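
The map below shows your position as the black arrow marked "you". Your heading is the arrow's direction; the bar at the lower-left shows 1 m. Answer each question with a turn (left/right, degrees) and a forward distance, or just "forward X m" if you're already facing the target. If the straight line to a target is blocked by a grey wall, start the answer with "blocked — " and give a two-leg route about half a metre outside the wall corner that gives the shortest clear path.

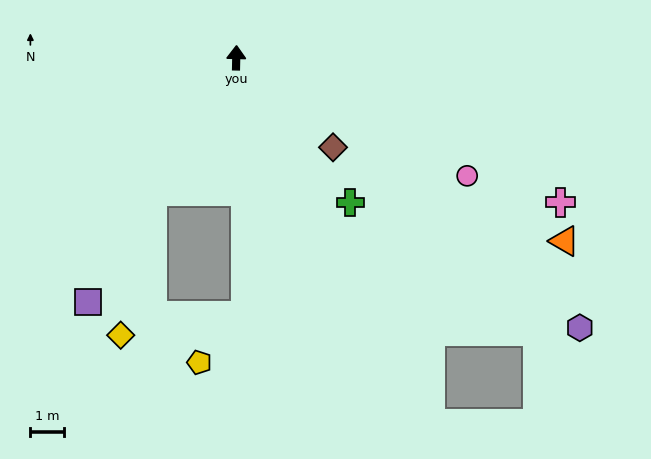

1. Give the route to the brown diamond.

turn right 132°, forward 3.9 m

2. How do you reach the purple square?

turn left 150°, forward 8.5 m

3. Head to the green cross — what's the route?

turn right 141°, forward 5.5 m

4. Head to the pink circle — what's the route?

turn right 116°, forward 7.7 m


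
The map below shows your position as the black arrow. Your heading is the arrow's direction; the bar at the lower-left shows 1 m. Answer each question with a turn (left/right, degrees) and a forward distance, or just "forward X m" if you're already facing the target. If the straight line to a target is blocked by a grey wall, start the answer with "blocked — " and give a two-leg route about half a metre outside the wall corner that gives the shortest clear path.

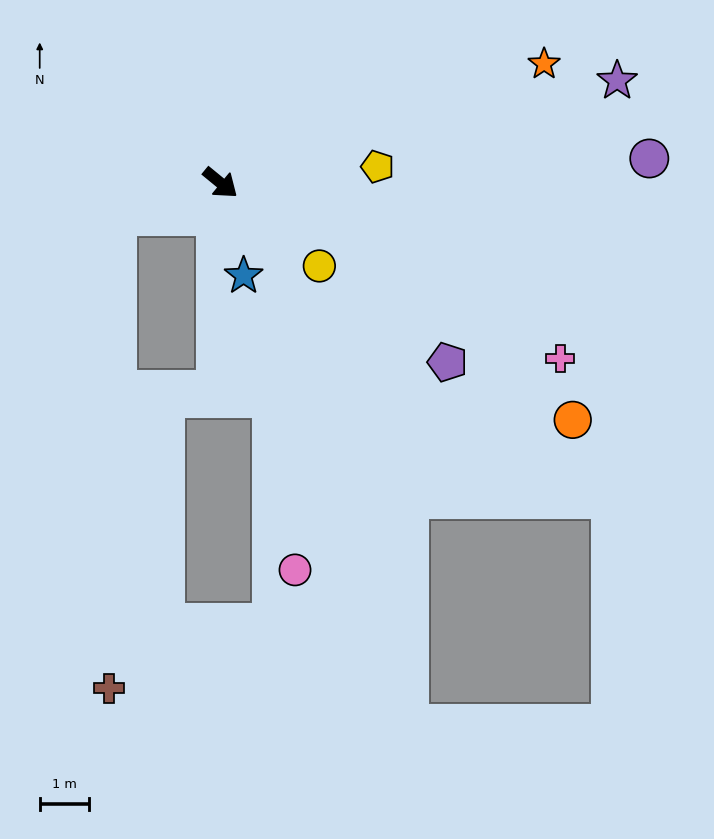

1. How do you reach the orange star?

turn left 60°, forward 7.0 m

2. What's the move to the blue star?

turn right 37°, forward 1.9 m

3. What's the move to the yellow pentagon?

turn left 45°, forward 3.2 m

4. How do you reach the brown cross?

blocked — turn right 124°, forward 2.2 m, then turn left 72°, forward 9.7 m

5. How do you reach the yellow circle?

forward 2.6 m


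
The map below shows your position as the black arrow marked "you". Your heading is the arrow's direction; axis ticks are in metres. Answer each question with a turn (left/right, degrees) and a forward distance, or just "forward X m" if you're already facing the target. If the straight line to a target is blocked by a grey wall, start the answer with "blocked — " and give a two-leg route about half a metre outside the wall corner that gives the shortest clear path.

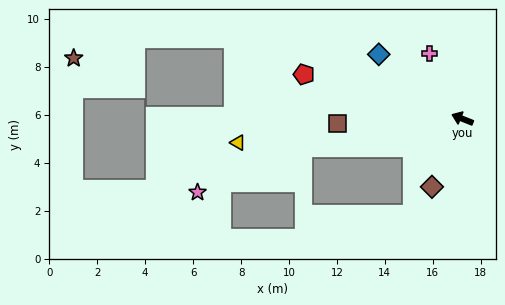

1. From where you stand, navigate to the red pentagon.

turn left 6°, forward 6.9 m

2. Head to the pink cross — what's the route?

turn right 42°, forward 3.1 m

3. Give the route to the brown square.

turn left 24°, forward 5.2 m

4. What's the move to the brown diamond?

turn left 88°, forward 3.1 m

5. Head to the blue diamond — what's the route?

turn right 16°, forward 4.4 m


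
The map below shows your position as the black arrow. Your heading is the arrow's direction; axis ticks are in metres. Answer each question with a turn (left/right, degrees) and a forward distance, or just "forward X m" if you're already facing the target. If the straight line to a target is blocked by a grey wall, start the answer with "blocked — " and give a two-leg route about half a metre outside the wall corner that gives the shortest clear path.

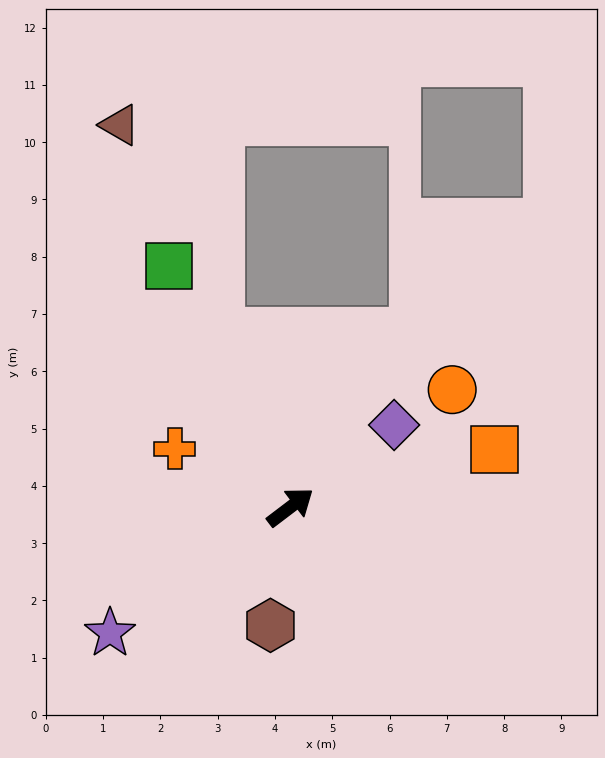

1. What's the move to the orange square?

turn right 22°, forward 3.7 m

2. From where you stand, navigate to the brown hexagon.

turn right 137°, forward 2.1 m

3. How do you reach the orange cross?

turn left 116°, forward 2.3 m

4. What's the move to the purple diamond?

forward 2.3 m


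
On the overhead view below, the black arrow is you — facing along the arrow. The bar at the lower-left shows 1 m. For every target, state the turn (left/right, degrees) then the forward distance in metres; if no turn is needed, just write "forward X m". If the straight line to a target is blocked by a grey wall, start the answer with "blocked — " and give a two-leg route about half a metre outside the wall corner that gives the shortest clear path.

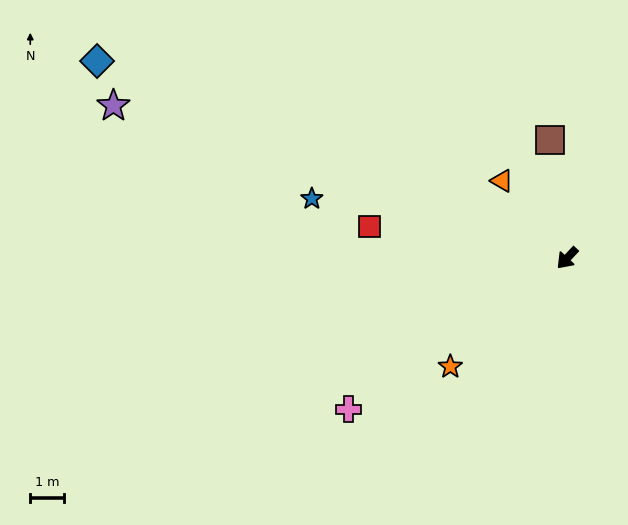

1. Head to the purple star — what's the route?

turn right 66°, forward 14.3 m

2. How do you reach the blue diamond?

turn right 70°, forward 15.2 m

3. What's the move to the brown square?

turn right 129°, forward 3.6 m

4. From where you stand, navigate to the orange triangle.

turn right 97°, forward 3.0 m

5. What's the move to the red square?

turn right 56°, forward 6.0 m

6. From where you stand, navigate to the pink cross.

turn right 12°, forward 8.0 m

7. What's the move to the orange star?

turn right 4°, forward 4.8 m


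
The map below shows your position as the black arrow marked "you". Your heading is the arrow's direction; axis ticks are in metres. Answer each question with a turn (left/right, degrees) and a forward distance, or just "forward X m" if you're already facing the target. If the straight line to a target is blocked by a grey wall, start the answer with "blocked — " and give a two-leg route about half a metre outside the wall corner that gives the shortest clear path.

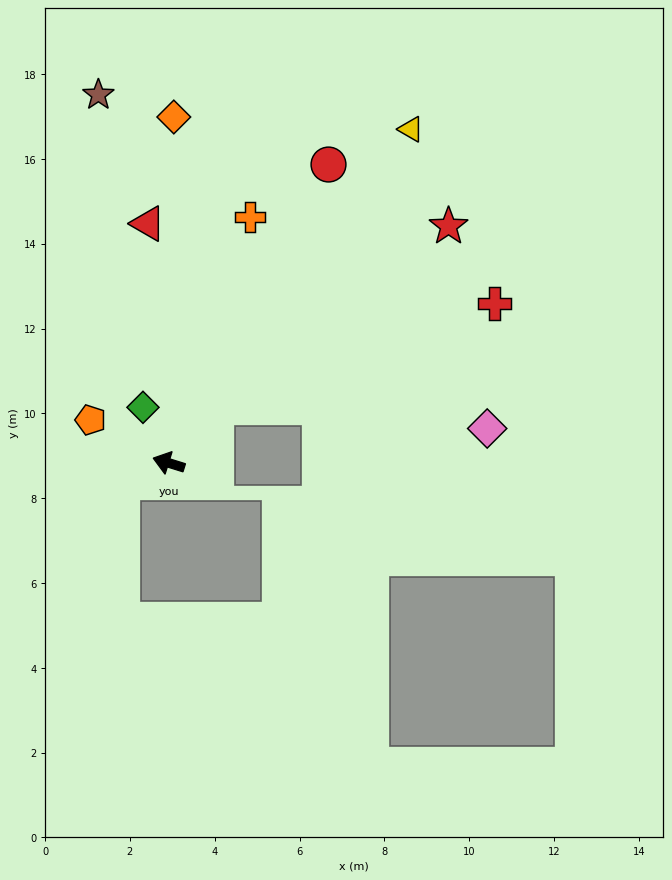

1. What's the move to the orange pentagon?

turn right 12°, forward 2.1 m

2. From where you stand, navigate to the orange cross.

turn right 91°, forward 6.1 m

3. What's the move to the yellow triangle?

turn right 109°, forward 9.7 m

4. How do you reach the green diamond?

turn right 48°, forward 1.4 m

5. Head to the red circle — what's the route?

turn right 101°, forward 8.0 m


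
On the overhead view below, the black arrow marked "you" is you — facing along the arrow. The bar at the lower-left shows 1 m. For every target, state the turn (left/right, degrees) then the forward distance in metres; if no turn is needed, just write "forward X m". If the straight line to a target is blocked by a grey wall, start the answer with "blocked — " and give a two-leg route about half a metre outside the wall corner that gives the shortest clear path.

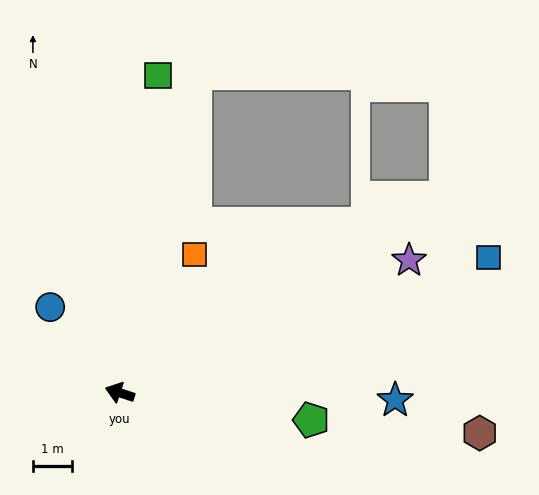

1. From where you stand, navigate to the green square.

turn right 79°, forward 8.2 m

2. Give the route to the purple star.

turn right 137°, forward 8.1 m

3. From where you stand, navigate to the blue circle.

turn right 33°, forward 2.8 m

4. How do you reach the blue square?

turn right 142°, forward 10.0 m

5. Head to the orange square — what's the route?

turn right 100°, forward 4.0 m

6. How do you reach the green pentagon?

turn right 170°, forward 4.9 m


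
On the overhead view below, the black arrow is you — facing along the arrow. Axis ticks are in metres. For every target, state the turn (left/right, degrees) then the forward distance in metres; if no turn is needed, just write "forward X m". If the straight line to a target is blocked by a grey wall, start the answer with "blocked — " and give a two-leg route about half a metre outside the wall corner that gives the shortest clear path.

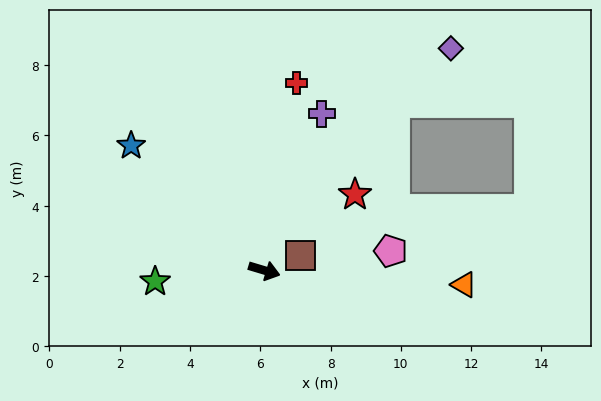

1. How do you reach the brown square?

turn left 39°, forward 1.1 m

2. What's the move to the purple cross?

turn left 86°, forward 4.7 m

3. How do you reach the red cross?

turn left 97°, forward 5.4 m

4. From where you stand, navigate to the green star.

turn right 158°, forward 3.1 m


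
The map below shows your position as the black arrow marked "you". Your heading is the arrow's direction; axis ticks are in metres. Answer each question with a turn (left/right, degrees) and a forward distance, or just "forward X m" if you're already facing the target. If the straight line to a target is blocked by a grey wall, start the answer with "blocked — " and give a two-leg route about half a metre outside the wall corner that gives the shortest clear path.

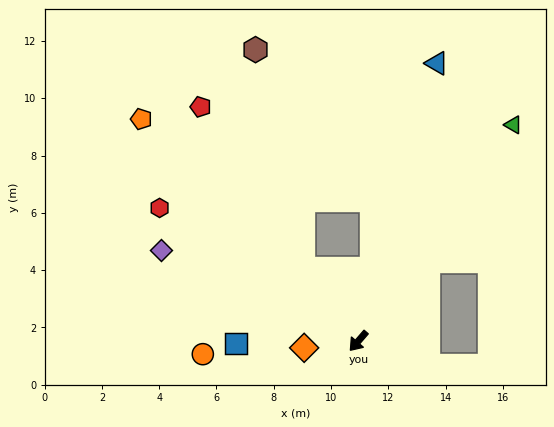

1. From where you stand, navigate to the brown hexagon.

blocked — turn right 102°, forward 3.2 m, then turn right 25°, forward 7.8 m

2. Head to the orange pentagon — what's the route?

turn right 95°, forward 10.8 m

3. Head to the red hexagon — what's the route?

turn right 83°, forward 8.4 m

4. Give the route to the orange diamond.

turn right 42°, forward 1.9 m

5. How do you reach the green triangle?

turn right 175°, forward 9.3 m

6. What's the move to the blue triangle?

turn right 155°, forward 10.1 m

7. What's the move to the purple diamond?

turn right 74°, forward 7.6 m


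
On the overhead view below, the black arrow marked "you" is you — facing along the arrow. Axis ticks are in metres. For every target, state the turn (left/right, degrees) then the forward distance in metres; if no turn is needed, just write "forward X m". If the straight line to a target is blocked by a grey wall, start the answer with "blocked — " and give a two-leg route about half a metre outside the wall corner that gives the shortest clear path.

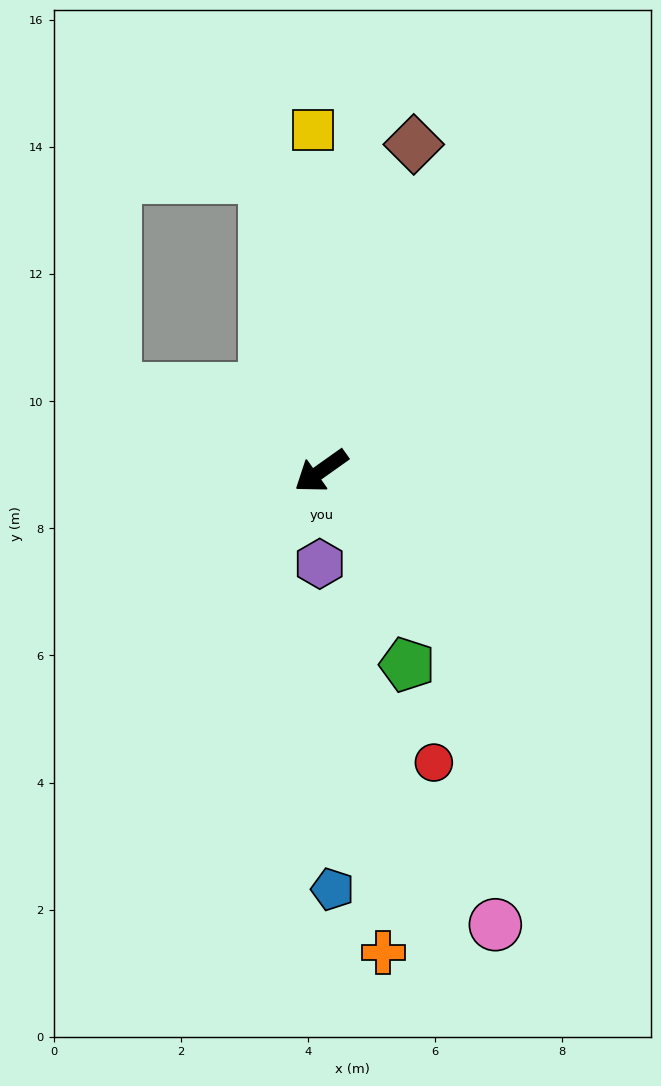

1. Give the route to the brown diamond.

turn right 141°, forward 5.3 m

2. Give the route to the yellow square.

turn right 124°, forward 5.4 m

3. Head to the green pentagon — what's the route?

turn left 79°, forward 3.3 m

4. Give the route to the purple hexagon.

turn left 54°, forward 1.5 m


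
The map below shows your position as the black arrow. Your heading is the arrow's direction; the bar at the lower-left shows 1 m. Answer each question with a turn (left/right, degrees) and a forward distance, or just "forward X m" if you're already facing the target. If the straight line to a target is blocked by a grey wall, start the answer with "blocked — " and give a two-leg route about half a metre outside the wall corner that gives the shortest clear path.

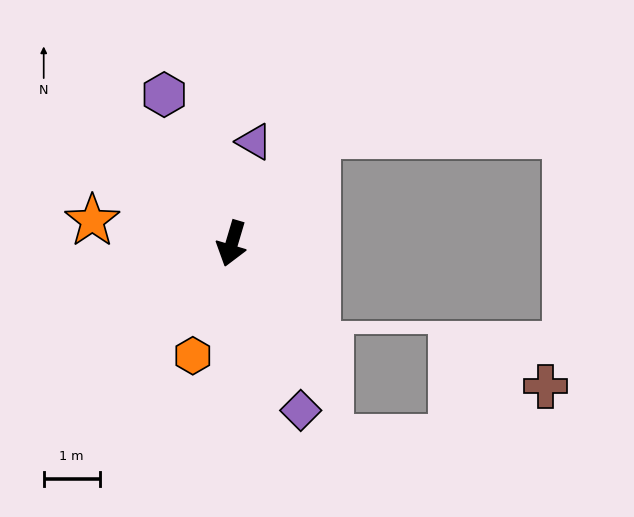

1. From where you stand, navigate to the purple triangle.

turn right 176°, forward 1.9 m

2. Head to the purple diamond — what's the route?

turn left 39°, forward 3.2 m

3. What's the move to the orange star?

turn right 83°, forward 2.5 m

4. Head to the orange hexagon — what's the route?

turn right 3°, forward 2.1 m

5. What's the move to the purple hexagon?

turn right 139°, forward 2.9 m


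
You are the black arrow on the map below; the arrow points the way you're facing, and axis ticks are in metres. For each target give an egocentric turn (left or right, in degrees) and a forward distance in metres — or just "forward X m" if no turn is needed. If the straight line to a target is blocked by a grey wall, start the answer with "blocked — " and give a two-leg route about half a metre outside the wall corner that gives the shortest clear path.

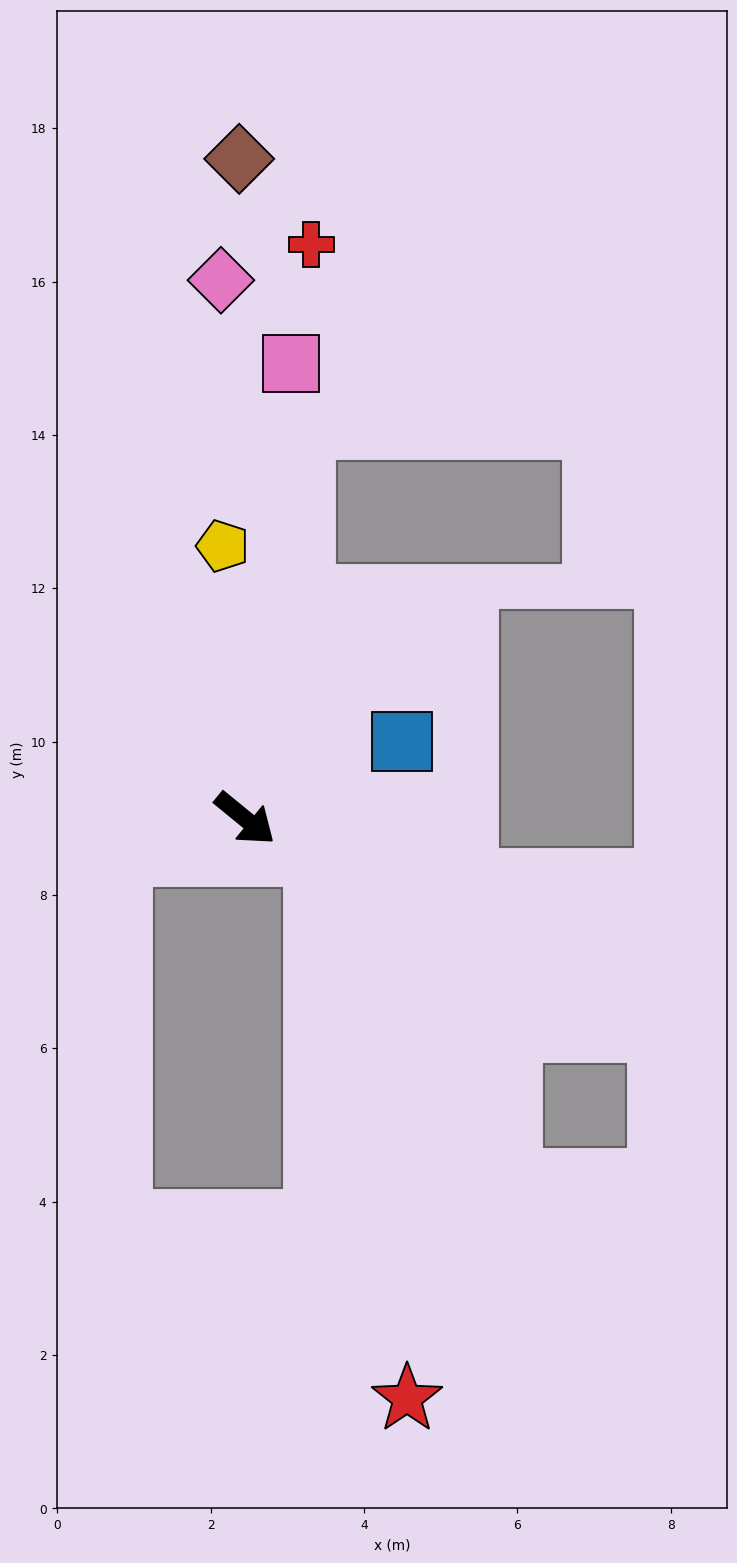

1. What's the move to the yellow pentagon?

turn left 134°, forward 3.6 m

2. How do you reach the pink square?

turn left 124°, forward 6.0 m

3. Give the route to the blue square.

turn left 65°, forward 2.3 m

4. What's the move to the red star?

blocked — turn left 13°, forward 1.0 m, then turn right 54°, forward 7.2 m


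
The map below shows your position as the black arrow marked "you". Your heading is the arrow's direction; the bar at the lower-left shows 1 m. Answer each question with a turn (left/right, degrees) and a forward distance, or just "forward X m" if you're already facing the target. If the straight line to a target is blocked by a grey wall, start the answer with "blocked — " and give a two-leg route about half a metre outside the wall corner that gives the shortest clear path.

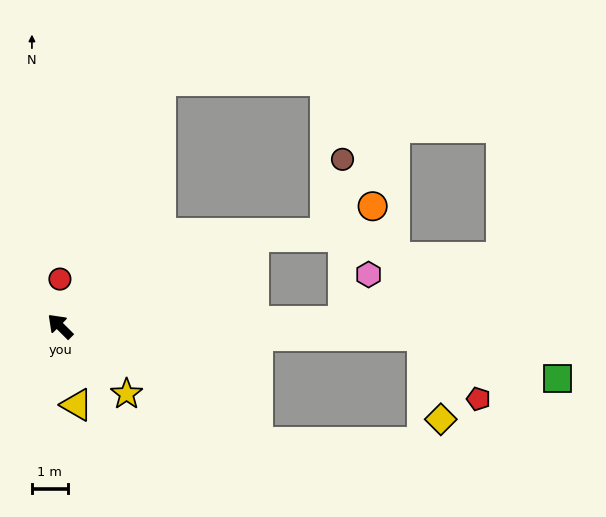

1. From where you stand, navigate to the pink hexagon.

blocked — turn right 134°, forward 7.9 m, then turn left 60°, forward 1.5 m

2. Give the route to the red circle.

turn right 45°, forward 1.3 m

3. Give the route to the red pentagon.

blocked — turn right 137°, forward 10.1 m, then turn right 46°, forward 2.3 m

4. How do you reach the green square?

blocked — turn right 137°, forward 10.1 m, then turn right 16°, forward 4.0 m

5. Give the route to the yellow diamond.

blocked — turn right 137°, forward 10.1 m, then turn right 76°, forward 2.4 m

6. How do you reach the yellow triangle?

turn left 147°, forward 2.2 m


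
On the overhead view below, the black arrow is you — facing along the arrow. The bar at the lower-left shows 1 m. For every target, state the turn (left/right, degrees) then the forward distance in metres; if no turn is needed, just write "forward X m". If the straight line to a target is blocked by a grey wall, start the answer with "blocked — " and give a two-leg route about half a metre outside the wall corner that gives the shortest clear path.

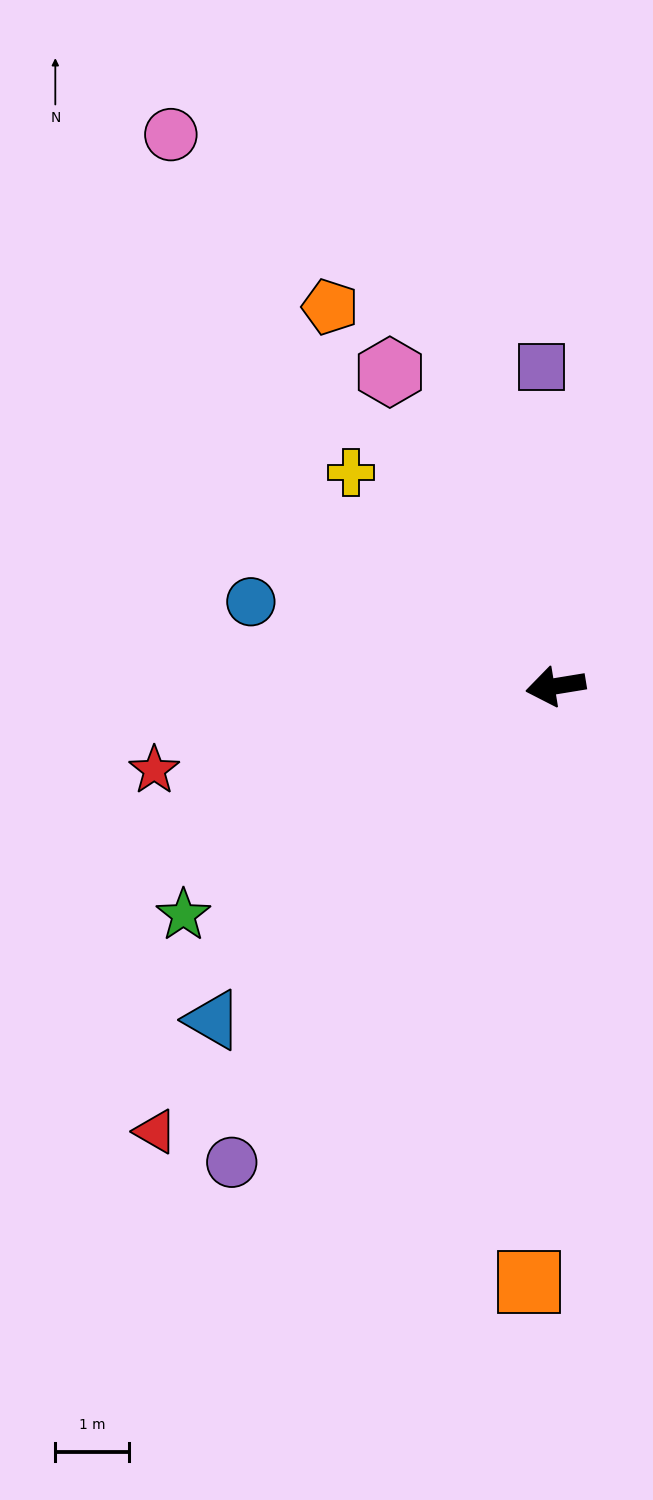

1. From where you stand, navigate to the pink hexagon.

turn right 71°, forward 4.8 m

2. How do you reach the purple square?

turn right 97°, forward 4.3 m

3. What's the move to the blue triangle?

turn left 35°, forward 6.5 m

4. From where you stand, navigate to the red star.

turn left 3°, forward 5.5 m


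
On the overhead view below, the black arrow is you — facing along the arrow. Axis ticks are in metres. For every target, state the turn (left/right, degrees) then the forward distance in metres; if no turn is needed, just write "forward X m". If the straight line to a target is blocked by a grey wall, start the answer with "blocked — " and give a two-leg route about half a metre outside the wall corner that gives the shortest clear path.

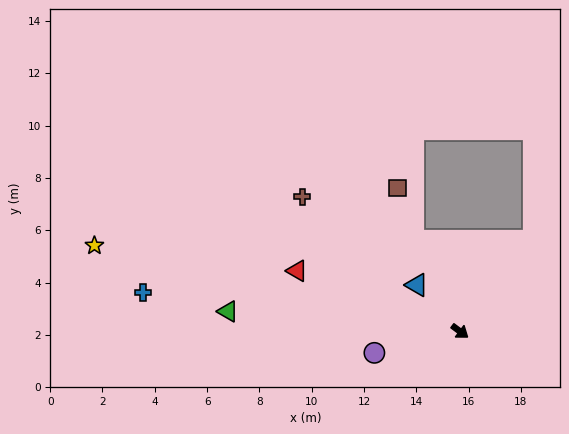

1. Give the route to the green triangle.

turn right 148°, forward 8.9 m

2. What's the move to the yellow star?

turn right 156°, forward 14.4 m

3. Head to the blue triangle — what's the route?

turn left 170°, forward 2.4 m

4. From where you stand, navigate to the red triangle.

turn right 164°, forward 6.6 m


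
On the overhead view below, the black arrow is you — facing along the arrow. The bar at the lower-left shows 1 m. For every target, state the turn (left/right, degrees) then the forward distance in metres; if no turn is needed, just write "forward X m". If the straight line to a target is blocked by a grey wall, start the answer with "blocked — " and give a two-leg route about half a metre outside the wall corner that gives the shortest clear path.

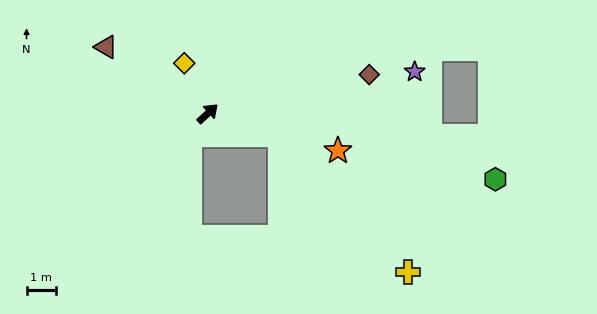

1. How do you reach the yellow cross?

blocked — turn right 60°, forward 2.6 m, then turn right 30°, forward 6.4 m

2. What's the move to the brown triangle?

turn left 104°, forward 4.2 m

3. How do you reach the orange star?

turn right 59°, forward 4.7 m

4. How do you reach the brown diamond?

turn right 29°, forward 5.7 m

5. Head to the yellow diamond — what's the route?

turn left 72°, forward 1.9 m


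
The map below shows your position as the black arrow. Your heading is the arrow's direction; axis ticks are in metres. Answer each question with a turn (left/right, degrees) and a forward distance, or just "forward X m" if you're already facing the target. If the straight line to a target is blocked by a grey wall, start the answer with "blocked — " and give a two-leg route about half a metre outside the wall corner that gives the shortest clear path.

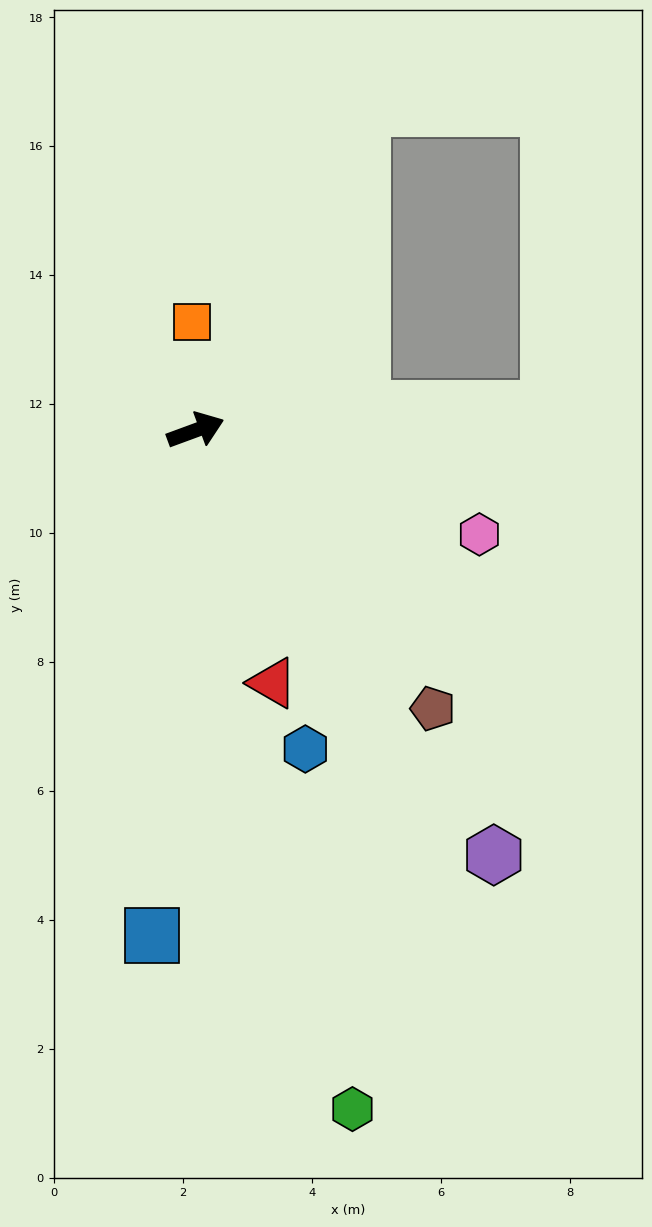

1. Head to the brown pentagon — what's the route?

turn right 70°, forward 5.7 m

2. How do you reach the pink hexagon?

turn right 40°, forward 4.7 m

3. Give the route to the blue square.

turn right 115°, forward 7.9 m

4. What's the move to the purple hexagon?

turn right 75°, forward 8.0 m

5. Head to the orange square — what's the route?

turn left 72°, forward 1.7 m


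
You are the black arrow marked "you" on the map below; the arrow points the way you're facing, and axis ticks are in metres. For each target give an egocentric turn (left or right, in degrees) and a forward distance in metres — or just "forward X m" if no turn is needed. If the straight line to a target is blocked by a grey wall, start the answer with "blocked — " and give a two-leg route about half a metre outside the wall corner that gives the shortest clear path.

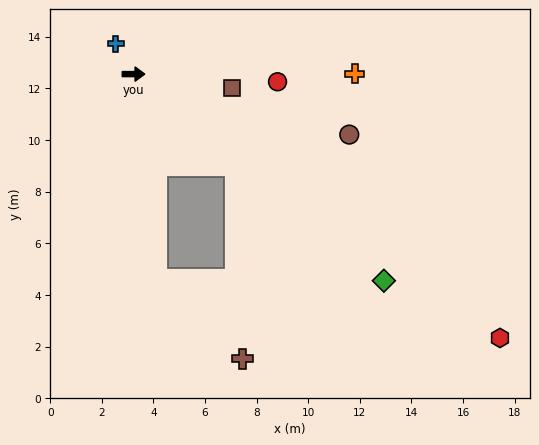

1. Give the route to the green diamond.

turn right 40°, forward 12.6 m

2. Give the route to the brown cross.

blocked — turn right 84°, forward 8.0 m, then turn left 41°, forward 4.5 m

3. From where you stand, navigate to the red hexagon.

turn right 36°, forward 17.5 m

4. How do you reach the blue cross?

turn left 120°, forward 1.4 m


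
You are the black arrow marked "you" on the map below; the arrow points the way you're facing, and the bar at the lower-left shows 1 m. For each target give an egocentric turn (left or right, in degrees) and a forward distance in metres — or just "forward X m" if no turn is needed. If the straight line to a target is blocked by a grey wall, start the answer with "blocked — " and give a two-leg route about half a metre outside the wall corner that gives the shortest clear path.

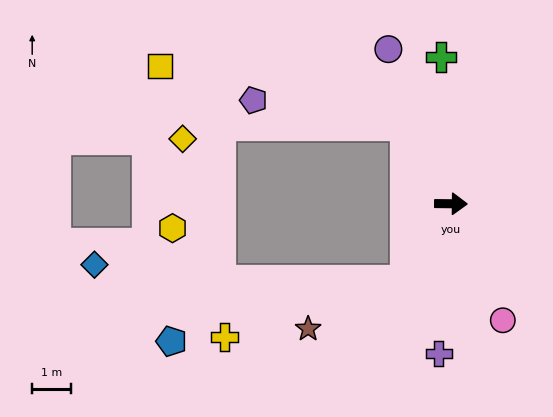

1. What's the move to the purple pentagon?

blocked — turn left 120°, forward 2.3 m, then turn left 52°, forward 4.0 m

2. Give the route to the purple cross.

turn right 94°, forward 3.9 m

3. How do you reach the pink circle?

turn right 65°, forward 3.3 m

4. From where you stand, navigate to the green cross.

turn left 94°, forward 3.8 m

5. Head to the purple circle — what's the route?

turn left 113°, forward 4.3 m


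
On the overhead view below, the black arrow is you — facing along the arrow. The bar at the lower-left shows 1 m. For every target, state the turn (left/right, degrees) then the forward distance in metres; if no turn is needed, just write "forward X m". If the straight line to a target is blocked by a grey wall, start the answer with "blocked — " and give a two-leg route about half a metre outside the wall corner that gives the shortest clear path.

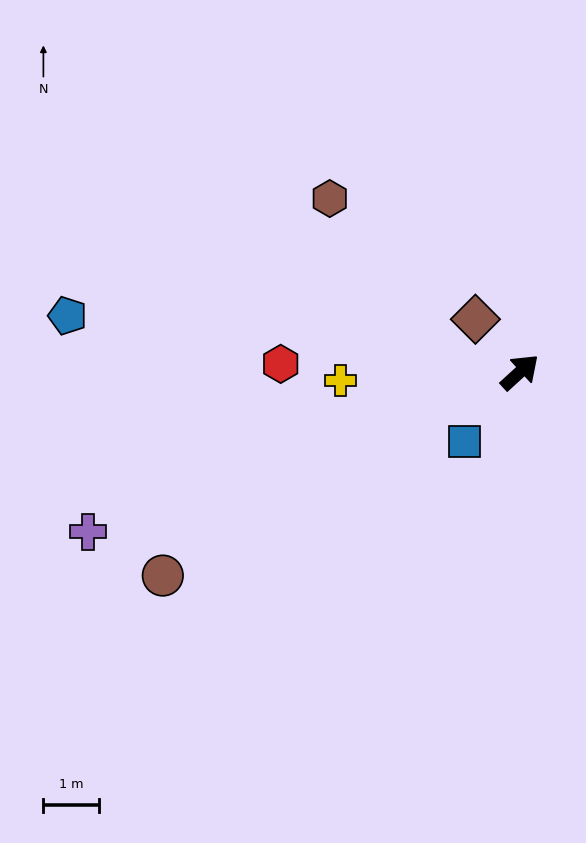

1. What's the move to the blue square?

turn right 171°, forward 1.6 m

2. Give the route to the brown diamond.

turn left 88°, forward 1.2 m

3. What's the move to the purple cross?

turn left 158°, forward 8.3 m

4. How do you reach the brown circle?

turn left 167°, forward 7.4 m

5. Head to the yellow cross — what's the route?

turn left 140°, forward 3.3 m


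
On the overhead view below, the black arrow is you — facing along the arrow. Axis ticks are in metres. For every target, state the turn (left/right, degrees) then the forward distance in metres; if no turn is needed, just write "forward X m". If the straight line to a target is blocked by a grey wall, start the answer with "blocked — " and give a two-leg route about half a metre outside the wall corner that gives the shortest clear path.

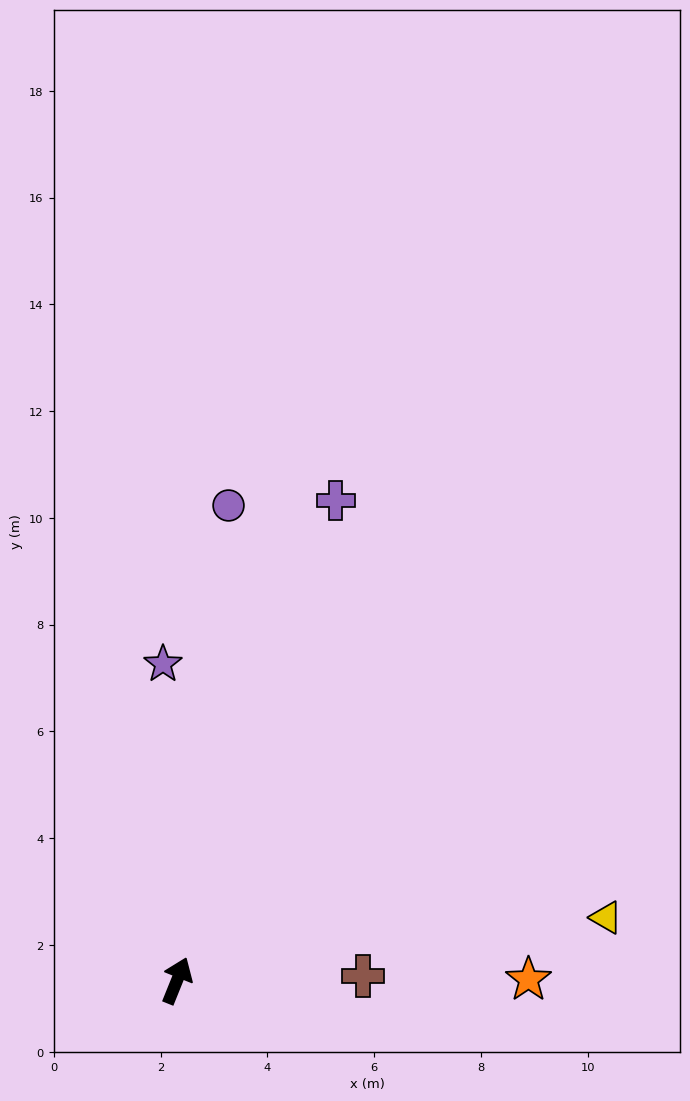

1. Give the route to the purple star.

turn left 24°, forward 5.9 m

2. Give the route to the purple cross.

turn left 4°, forward 9.5 m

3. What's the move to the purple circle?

turn left 16°, forward 9.0 m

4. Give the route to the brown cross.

turn right 67°, forward 3.5 m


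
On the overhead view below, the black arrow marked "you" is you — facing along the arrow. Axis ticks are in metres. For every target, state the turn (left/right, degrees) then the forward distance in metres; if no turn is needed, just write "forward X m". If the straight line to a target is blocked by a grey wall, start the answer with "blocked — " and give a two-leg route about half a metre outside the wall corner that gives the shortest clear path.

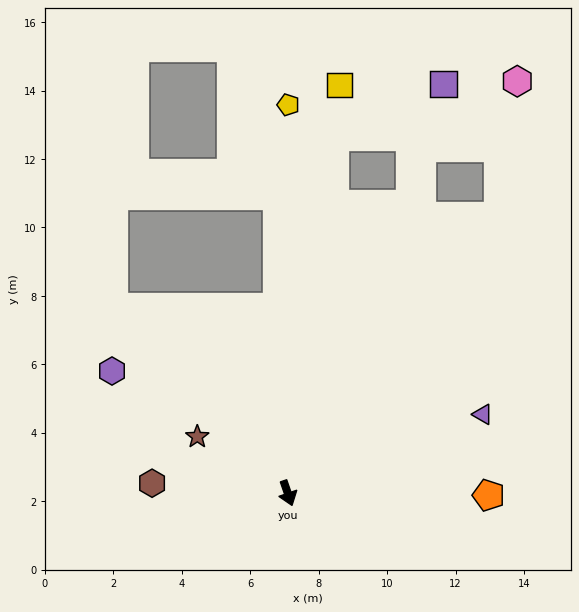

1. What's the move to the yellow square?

turn left 154°, forward 12.0 m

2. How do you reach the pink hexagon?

blocked — turn left 124°, forward 10.2 m, then turn left 29°, forward 4.0 m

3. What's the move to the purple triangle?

turn left 93°, forward 6.1 m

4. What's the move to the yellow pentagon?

turn left 161°, forward 11.3 m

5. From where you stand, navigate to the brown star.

turn right 141°, forward 3.1 m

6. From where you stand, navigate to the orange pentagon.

turn left 70°, forward 5.9 m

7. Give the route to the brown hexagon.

turn right 113°, forward 4.0 m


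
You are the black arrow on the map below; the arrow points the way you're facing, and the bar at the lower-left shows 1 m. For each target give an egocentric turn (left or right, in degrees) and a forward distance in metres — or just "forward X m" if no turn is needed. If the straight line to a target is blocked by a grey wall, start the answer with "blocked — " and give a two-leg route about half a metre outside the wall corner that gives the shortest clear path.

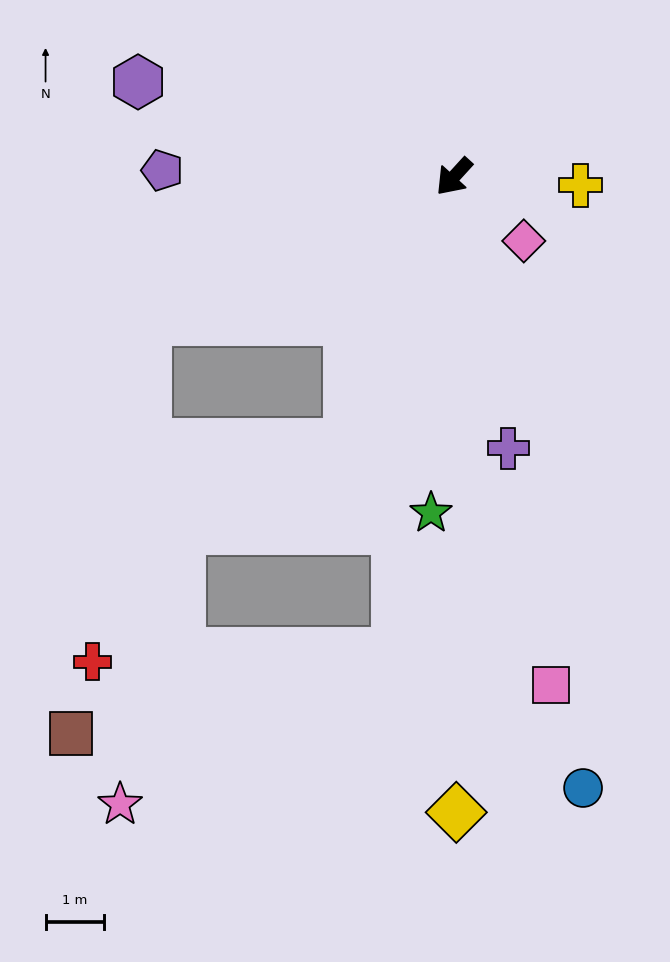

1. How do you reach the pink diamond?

turn left 90°, forward 1.6 m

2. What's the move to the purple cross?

turn left 54°, forward 4.7 m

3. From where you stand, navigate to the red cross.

blocked — turn right 23°, forward 5.8 m, then turn left 56°, forward 5.9 m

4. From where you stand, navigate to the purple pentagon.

turn right 49°, forward 5.0 m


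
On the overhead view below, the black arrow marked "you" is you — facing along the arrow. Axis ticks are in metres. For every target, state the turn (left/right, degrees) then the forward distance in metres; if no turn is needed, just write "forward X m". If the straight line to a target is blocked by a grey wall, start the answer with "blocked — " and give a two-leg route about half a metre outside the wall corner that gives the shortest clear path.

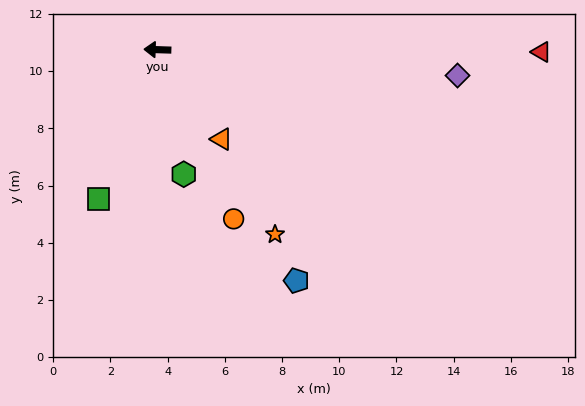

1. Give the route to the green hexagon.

turn left 104°, forward 4.5 m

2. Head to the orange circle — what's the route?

turn left 116°, forward 6.5 m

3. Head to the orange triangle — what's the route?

turn left 127°, forward 3.8 m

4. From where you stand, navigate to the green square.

turn left 70°, forward 5.6 m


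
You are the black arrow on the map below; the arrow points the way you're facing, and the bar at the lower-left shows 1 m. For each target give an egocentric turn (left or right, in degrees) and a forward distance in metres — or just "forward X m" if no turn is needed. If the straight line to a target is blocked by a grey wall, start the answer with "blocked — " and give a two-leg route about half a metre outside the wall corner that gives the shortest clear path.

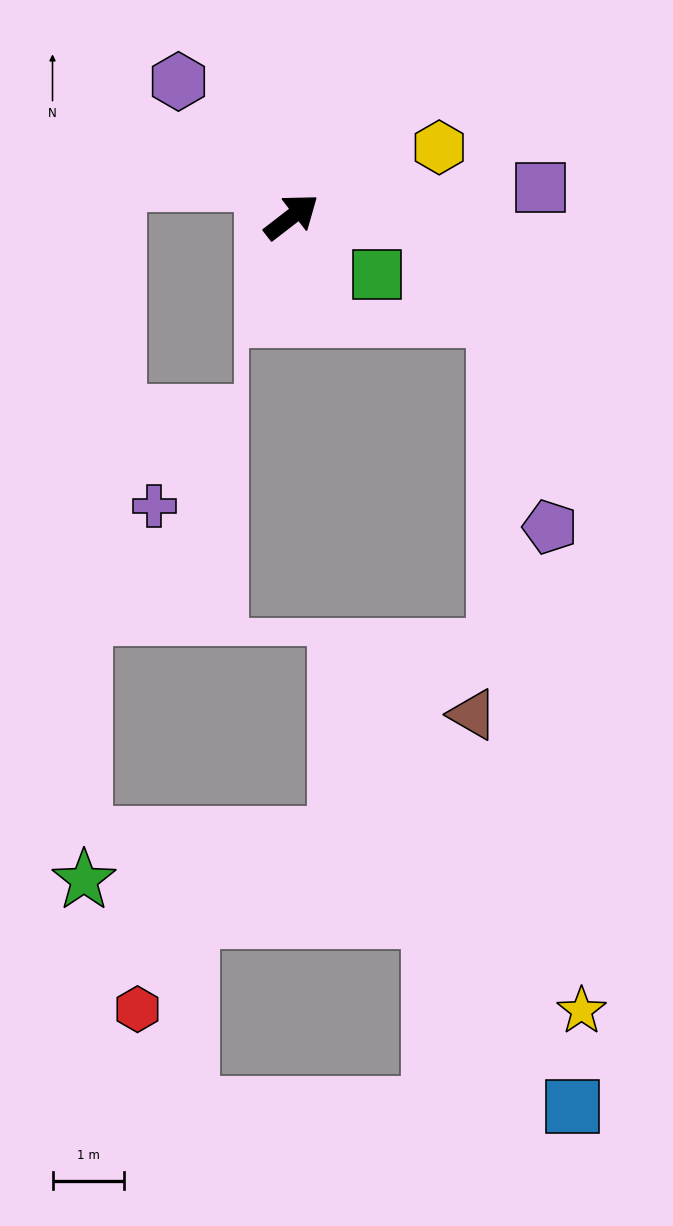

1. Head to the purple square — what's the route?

turn right 31°, forward 3.5 m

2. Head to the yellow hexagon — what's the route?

turn right 13°, forward 2.3 m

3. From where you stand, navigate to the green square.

turn right 72°, forward 1.4 m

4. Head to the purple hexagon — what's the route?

turn left 92°, forward 2.5 m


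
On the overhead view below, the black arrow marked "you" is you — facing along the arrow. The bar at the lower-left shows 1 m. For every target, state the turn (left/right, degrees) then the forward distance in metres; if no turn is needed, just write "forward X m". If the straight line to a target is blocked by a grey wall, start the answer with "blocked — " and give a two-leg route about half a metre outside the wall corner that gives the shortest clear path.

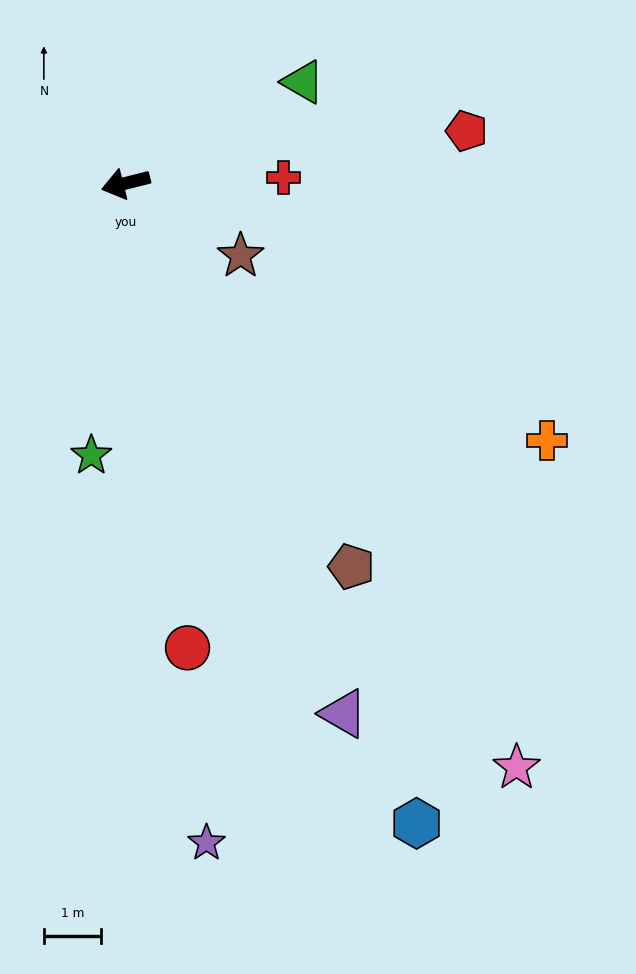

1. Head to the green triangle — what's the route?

turn right 164°, forward 3.6 m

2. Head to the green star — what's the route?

turn left 69°, forward 4.8 m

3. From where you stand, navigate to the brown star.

turn left 134°, forward 2.4 m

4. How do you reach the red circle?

turn left 83°, forward 8.2 m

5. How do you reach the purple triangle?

turn left 98°, forward 10.1 m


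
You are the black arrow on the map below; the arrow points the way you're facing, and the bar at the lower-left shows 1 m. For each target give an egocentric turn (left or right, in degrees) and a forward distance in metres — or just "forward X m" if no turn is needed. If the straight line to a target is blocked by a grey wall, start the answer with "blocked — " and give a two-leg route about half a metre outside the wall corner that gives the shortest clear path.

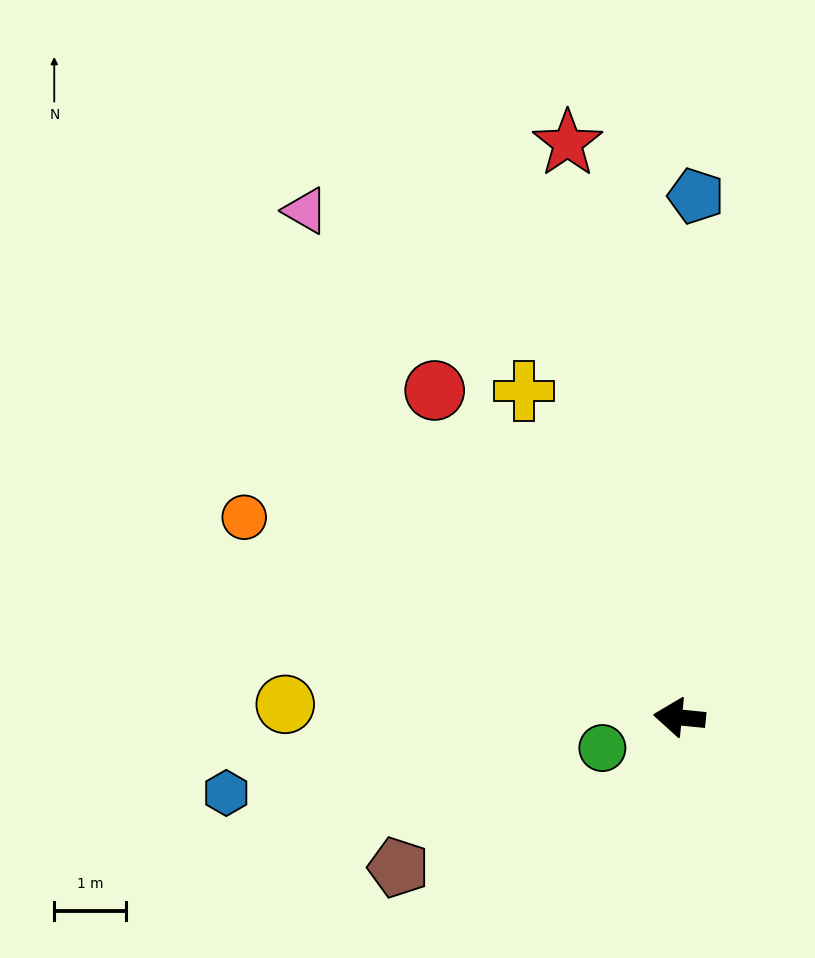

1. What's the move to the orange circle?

turn right 19°, forward 6.6 m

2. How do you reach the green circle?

turn left 27°, forward 1.2 m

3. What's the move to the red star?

turn right 73°, forward 8.1 m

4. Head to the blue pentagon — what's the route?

turn right 86°, forward 7.2 m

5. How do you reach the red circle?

turn right 47°, forward 5.7 m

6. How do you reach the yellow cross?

turn right 59°, forward 5.0 m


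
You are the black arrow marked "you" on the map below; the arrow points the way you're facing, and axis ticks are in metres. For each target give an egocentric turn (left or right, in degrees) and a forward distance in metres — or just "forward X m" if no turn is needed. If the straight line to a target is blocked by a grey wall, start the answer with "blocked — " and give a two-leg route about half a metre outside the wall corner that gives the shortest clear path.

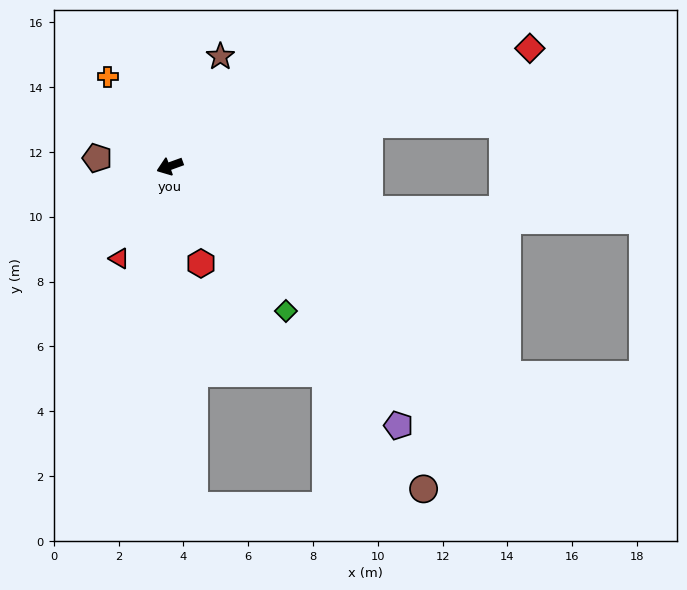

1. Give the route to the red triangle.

turn left 41°, forward 3.2 m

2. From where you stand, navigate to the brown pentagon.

turn right 26°, forward 2.3 m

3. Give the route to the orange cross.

turn right 75°, forward 3.4 m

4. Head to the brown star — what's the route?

turn right 135°, forward 3.7 m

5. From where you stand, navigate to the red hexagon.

turn left 88°, forward 3.2 m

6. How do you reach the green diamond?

turn left 109°, forward 5.7 m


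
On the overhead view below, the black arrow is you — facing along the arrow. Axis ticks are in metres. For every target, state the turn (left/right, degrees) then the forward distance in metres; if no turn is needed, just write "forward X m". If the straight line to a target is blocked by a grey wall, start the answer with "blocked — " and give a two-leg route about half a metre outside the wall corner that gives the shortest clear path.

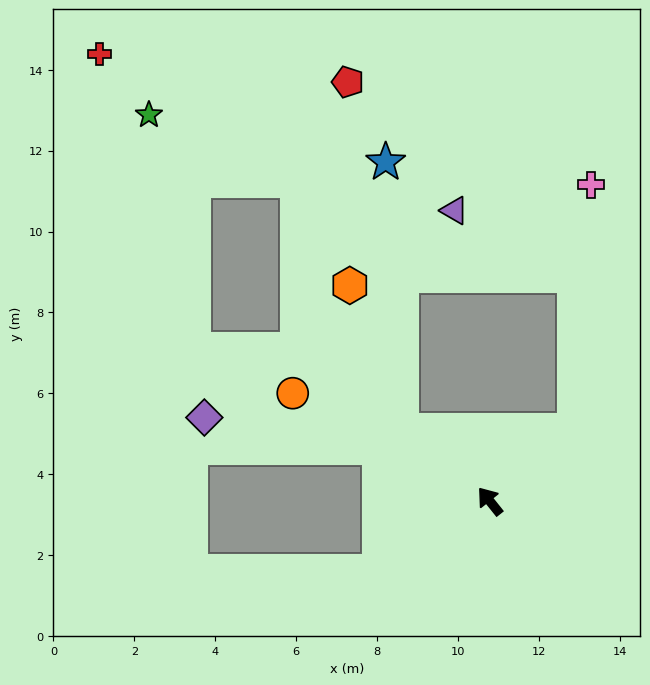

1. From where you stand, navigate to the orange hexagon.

blocked — turn left 12°, forward 2.8 m, then turn right 31°, forward 3.8 m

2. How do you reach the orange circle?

turn left 23°, forward 5.6 m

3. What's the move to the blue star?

blocked — turn left 12°, forward 2.8 m, then turn right 47°, forward 6.6 m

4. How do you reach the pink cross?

blocked — turn right 89°, forward 2.7 m, then turn left 47°, forward 6.1 m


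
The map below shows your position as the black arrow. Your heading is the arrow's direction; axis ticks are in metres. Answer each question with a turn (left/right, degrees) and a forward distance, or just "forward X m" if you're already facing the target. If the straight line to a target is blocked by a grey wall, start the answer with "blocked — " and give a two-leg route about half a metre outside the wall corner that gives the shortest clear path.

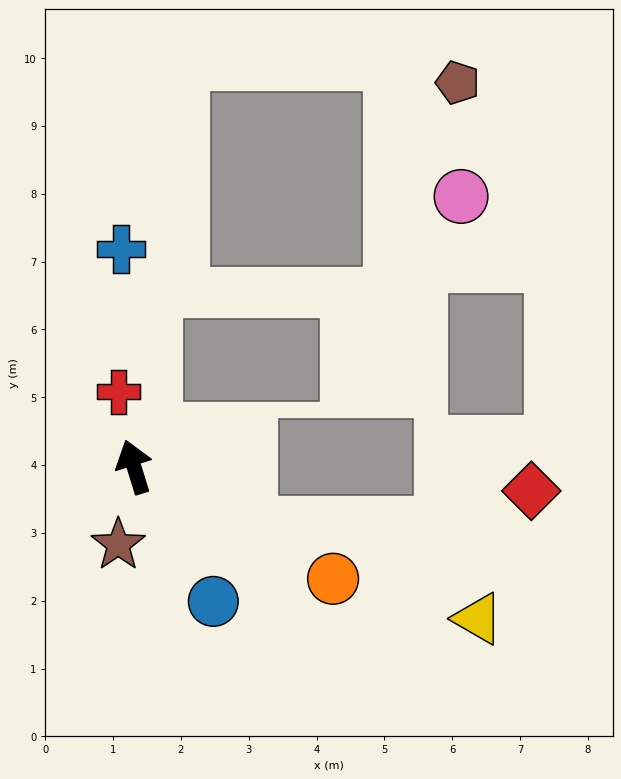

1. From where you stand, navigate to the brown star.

turn left 151°, forward 1.2 m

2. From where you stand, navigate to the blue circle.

turn right 167°, forward 2.3 m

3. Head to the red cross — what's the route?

turn right 5°, forward 1.1 m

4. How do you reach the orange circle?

turn right 137°, forward 3.4 m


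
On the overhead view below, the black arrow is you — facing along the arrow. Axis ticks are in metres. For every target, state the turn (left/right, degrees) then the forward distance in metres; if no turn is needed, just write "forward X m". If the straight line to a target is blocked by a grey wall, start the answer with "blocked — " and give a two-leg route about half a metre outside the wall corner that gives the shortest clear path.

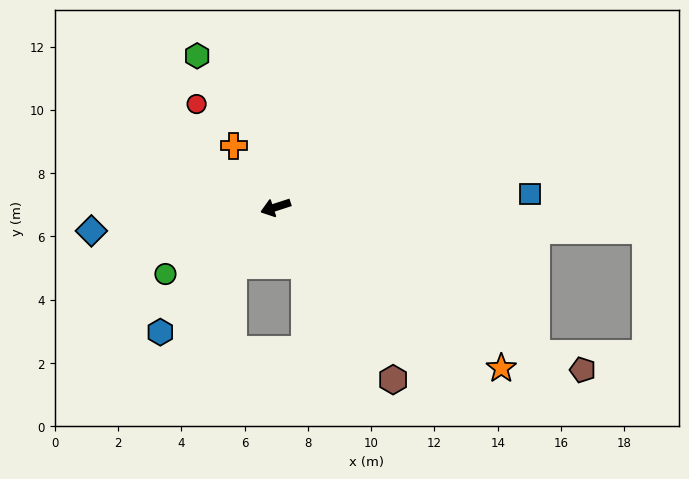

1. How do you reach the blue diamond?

turn right 11°, forward 5.9 m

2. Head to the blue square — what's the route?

turn left 165°, forward 8.0 m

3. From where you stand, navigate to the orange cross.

turn right 74°, forward 2.3 m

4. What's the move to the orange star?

turn left 126°, forward 8.8 m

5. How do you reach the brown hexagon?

turn left 106°, forward 6.6 m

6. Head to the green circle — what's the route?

turn left 13°, forward 4.1 m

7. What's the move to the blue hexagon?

turn left 29°, forward 5.4 m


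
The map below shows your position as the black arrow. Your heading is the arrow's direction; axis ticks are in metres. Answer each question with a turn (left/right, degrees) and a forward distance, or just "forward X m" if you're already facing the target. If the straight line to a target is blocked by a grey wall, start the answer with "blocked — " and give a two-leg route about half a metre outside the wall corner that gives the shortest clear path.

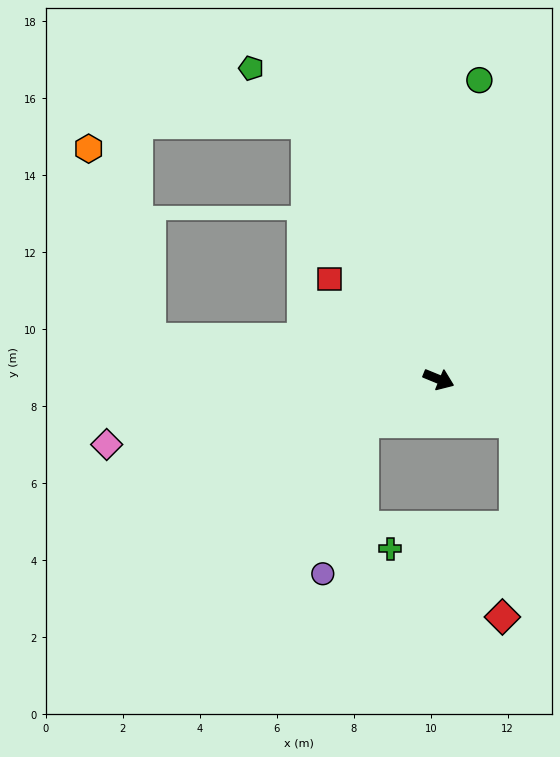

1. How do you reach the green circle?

turn left 105°, forward 7.8 m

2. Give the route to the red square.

turn left 160°, forward 3.9 m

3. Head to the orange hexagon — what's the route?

blocked — turn right 165°, forward 7.6 m, then turn right 65°, forward 5.2 m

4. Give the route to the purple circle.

blocked — turn right 129°, forward 2.3 m, then turn left 47°, forward 4.1 m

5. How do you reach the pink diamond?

turn right 147°, forward 8.8 m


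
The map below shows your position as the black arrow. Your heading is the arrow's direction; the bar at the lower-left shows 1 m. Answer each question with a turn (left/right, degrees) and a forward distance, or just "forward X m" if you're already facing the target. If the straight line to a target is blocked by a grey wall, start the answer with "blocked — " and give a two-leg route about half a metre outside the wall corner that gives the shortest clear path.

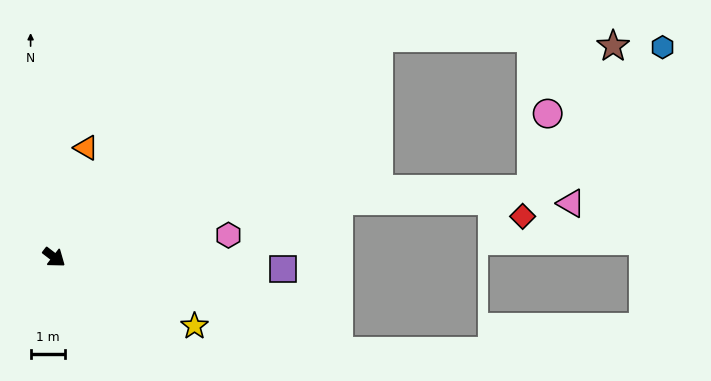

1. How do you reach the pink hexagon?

turn left 45°, forward 5.1 m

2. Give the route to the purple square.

turn left 35°, forward 6.6 m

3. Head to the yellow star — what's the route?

turn left 11°, forward 4.5 m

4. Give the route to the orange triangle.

turn left 111°, forward 3.3 m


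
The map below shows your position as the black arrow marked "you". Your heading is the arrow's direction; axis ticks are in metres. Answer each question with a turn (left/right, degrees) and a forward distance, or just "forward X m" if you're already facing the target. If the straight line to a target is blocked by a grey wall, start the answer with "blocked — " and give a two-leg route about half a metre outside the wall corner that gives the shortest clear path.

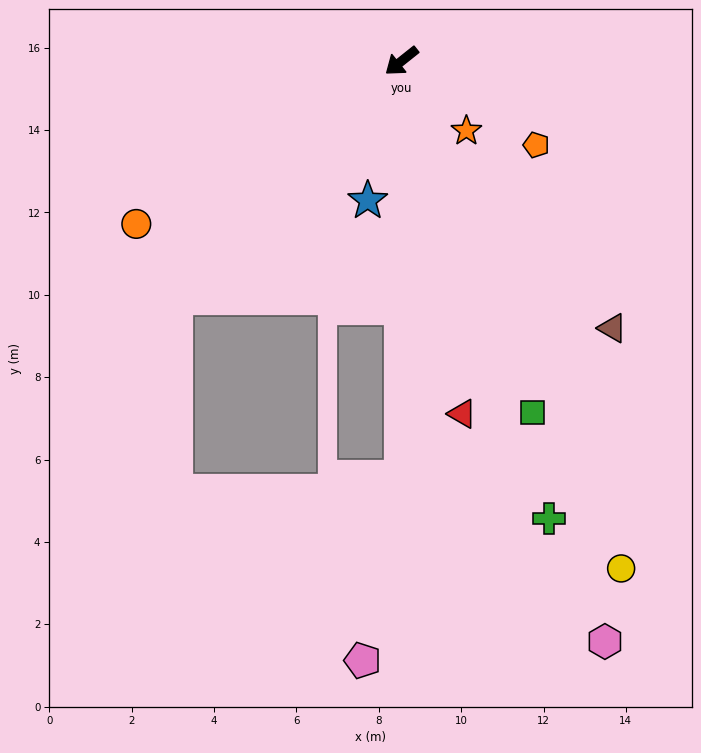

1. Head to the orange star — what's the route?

turn left 94°, forward 2.3 m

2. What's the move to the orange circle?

turn right 7°, forward 7.6 m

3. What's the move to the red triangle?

turn left 61°, forward 8.7 m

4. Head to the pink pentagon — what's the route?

blocked — turn left 52°, forward 10.1 m, then turn right 13°, forward 4.5 m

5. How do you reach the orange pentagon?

turn left 110°, forward 3.9 m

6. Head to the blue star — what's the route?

turn left 38°, forward 3.5 m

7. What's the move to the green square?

turn left 72°, forward 9.1 m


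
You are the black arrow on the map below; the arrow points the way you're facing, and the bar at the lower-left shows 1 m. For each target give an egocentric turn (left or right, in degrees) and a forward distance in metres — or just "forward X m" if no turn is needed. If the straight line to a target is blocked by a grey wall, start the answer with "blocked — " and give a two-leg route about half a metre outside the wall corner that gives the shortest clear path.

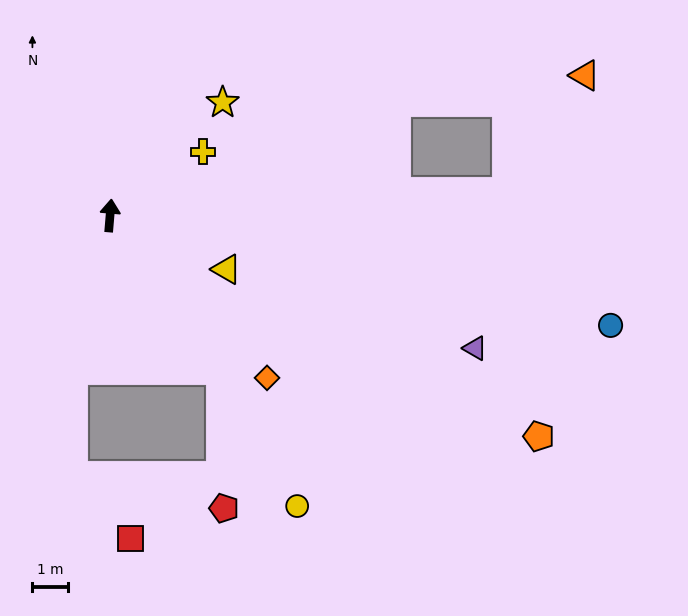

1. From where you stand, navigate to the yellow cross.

turn right 51°, forward 3.2 m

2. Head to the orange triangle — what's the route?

blocked — turn right 63°, forward 8.6 m, then turn right 14°, forward 5.3 m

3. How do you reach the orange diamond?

turn right 131°, forward 6.3 m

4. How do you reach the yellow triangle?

turn right 110°, forward 3.6 m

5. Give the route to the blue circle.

turn right 98°, forward 14.3 m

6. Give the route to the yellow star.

turn right 40°, forward 4.5 m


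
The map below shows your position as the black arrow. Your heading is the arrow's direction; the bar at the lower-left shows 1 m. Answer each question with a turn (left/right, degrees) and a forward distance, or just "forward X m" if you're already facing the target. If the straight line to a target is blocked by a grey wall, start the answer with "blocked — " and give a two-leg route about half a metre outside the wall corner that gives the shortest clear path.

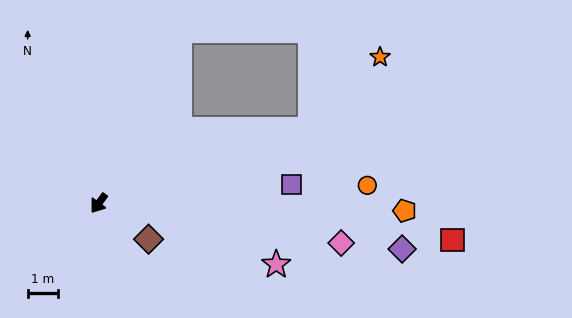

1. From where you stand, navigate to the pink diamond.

turn left 117°, forward 8.1 m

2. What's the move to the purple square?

turn left 132°, forward 6.4 m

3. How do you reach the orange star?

blocked — turn left 146°, forward 7.5 m, then turn left 27°, forward 3.3 m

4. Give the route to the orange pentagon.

turn left 125°, forward 10.2 m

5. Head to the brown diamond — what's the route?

turn left 91°, forward 2.0 m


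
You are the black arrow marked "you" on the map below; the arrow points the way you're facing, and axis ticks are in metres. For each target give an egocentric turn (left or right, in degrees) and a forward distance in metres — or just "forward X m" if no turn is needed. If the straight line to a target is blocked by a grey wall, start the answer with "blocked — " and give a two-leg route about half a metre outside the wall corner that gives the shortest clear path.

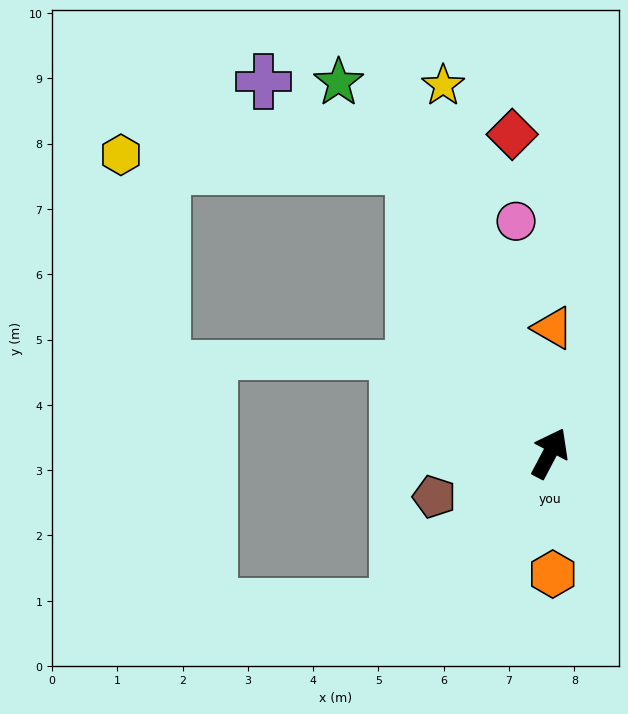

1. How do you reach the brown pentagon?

turn left 138°, forward 1.9 m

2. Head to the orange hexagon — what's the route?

turn right 151°, forward 1.9 m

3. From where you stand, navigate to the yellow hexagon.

blocked — turn left 53°, forward 4.9 m, then turn left 63°, forward 4.5 m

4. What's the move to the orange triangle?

turn left 26°, forward 1.9 m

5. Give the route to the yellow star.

turn left 44°, forward 5.9 m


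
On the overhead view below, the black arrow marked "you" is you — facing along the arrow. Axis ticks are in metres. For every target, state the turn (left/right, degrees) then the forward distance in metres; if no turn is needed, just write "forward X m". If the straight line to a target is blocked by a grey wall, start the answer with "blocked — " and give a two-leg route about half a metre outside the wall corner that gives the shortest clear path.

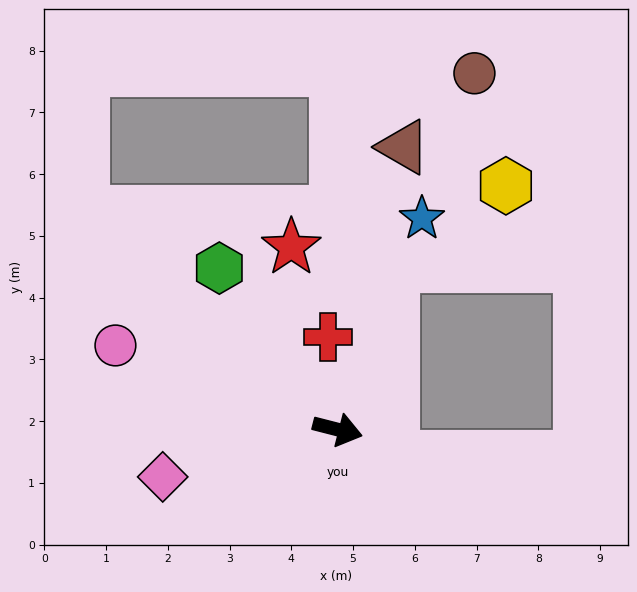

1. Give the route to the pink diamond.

turn right 151°, forward 2.9 m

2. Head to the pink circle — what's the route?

turn left 174°, forward 3.8 m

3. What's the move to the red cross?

turn left 110°, forward 1.5 m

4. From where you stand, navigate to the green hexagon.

turn left 141°, forward 3.2 m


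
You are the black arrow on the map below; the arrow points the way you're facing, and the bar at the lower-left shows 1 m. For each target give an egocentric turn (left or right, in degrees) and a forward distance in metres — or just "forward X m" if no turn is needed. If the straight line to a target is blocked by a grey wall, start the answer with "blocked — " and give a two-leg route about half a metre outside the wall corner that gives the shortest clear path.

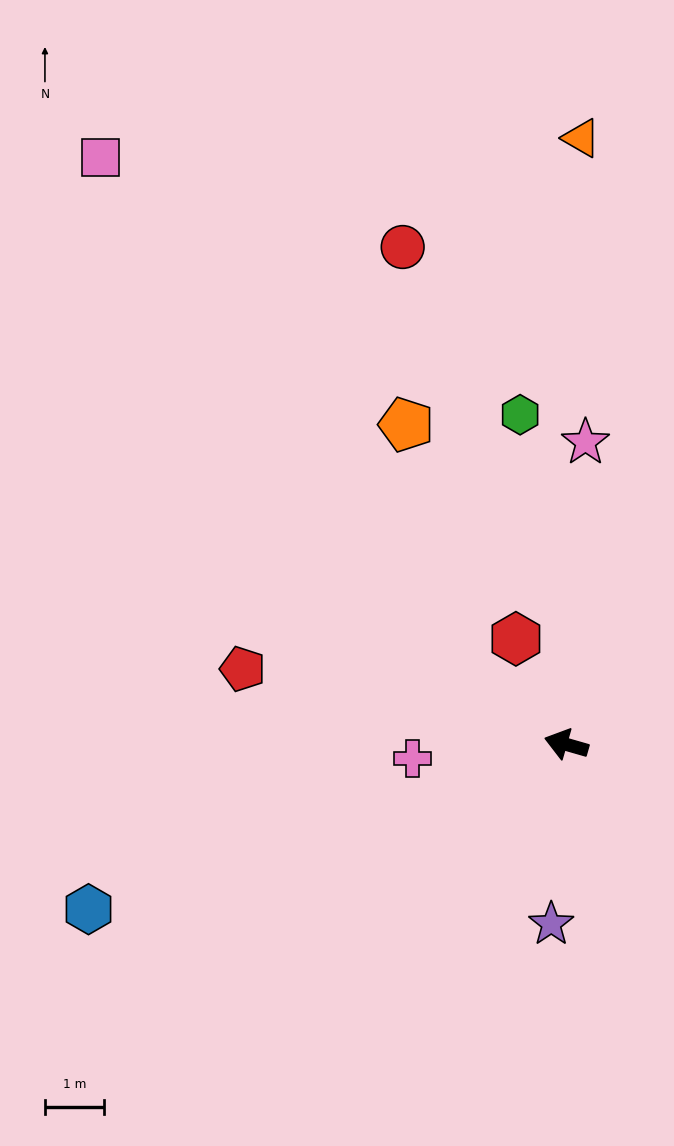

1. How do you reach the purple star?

turn left 101°, forward 3.1 m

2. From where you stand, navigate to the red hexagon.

turn right 48°, forward 2.0 m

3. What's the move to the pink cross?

turn left 21°, forward 2.6 m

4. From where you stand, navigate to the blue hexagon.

turn left 35°, forward 8.6 m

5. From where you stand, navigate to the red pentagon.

turn left 3°, forward 5.7 m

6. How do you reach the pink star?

turn right 78°, forward 5.2 m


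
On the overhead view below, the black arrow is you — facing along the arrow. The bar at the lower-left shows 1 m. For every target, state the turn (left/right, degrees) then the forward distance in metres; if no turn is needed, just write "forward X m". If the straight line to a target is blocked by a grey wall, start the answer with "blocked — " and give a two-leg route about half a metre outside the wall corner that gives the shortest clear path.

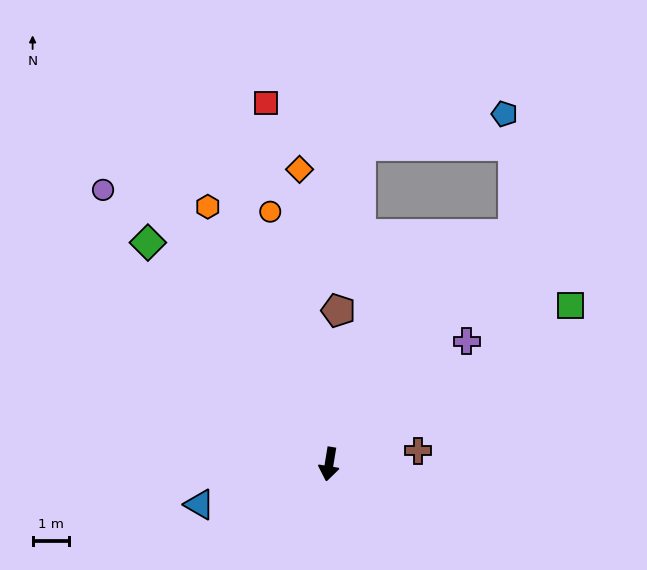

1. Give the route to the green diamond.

turn right 131°, forward 7.9 m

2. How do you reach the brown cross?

turn left 108°, forward 2.5 m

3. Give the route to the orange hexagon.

turn right 145°, forward 7.8 m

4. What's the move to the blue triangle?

turn right 63°, forward 3.7 m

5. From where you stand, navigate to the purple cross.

turn left 141°, forward 5.1 m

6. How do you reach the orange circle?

turn right 158°, forward 7.1 m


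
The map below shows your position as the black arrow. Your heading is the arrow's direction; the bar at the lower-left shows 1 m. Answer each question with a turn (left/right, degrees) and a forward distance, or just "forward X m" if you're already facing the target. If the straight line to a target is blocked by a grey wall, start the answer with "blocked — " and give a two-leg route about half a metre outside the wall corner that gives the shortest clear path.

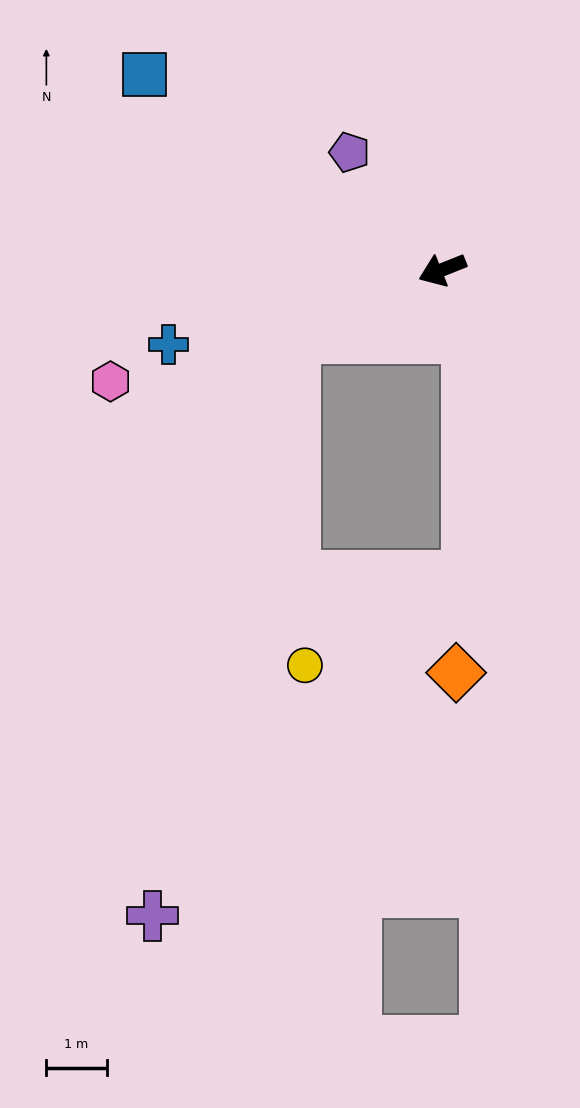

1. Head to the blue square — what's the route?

turn right 55°, forward 5.9 m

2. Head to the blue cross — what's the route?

turn right 7°, forward 4.7 m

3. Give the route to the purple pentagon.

turn right 74°, forward 2.5 m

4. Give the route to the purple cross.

blocked — turn left 3°, forward 2.7 m, then turn left 51°, forward 9.8 m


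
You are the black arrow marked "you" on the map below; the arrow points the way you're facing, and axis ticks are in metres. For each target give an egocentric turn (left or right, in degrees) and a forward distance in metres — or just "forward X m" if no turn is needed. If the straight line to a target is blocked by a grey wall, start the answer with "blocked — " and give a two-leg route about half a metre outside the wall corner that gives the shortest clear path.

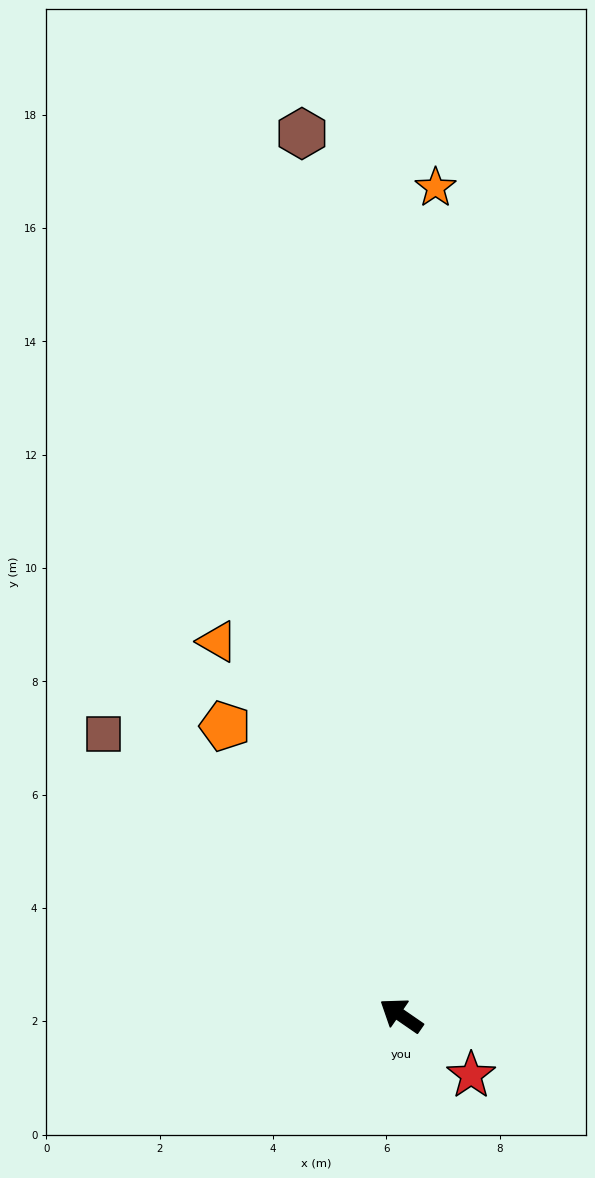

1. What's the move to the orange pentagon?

turn right 24°, forward 6.0 m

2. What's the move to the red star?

turn left 174°, forward 1.6 m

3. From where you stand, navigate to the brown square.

turn right 9°, forward 7.2 m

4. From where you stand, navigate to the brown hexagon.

turn right 49°, forward 15.7 m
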